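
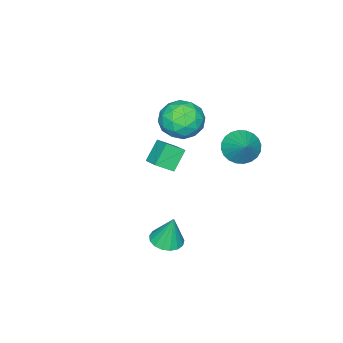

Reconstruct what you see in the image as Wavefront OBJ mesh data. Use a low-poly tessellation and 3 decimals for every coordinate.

v 2.652 -0.366 -4.284
v 3.323 -0.821 -4.162
v 2.608 0.006 -2.656
v 3.465 -0.463 -4.24
v 3.42 -0.083 -4.328
v 3.199 0.232 -4.406
v 2.853 0.41 -4.456
v 2.461 0.41 -4.466
v 2.112 0.233 -4.435
v 1.887 -0.082 -4.369
v 1.837 -0.462 -4.283
v 1.974 -0.82 -4.198
v 2.266 -1.074 -4.132
v 2.646 -1.166 -4.101
v 3.028 -1.074 -4.112
v -2.539 -3.616 -2.481
v -1.874 -4.247 -1.873
v -2.061 -2.715 -2.069
v -1.395 -3.345 -1.461
v -1.645 -3.635 -3.479
v -0.979 -4.265 -2.871
v -1.166 -2.733 -3.067
v -0.501 -3.364 -2.459
v -3.453 -3.412 -1.619
v -2.641 -2.574 -1.302
v -3.039 -4.426 0.002
v -2.227 -3.588 0.319
v -3.407 -3.323 0.335
v -3.662 -2.696 -0.668
v -2.018 -4.304 -0.632
v -2.273 -3.677 -1.635
v -1.754 -3.125 -0.693
v -2.612 -2.519 -0.095
v -3.068 -4.481 -1.205
v -3.926 -3.875 -0.607
v -3.083 -2.904 -1.603
v -2.597 -4.096 0.303
v -3.29 -3.94 0.312
v -2.813 -3.447 0.498
v -3.684 -2.976 -1.23
v -3.206 -2.483 -1.044
v -3.657 -2.923 -0.081
v -2.474 -4.517 -0.256
v -1.996 -4.024 -0.07
v -2.867 -3.553 -1.798
v -2.39 -3.06 -1.612
v -2.023 -4.077 -1.219
v -2.084 -2.736 -1.059
v -1.841 -3.331 -0.105
v -1.718 -3.752 -0.665
v -1.868 -3.384 -1.254
v -2.589 -2.379 -0.707
v -2.346 -2.975 0.246
v -3.039 -2.819 0.255
v -3.189 -2.451 -0.334
v -2.068 -2.703 -0.349
v -3.334 -4.025 -1.546
v -3.091 -4.621 -0.593
v -2.491 -4.549 -0.966
v -2.641 -4.181 -1.555
v -3.839 -3.669 -1.195
v -3.596 -4.264 -0.241
v -3.812 -3.616 -0.046
v -3.962 -3.248 -0.635
v -3.612 -4.297 -0.951
v -3.584 -0.541 -1.786
v -2.936 -0.386 -2.505
v -2.736 0.341 -0.834
v -3.178 -0.095 -2.559
v -3.482 0.128 -2.495
v -3.802 0.249 -2.323
v -4.088 0.25 -2.07
v -4.297 0.131 -1.773
v -4.398 -0.091 -1.478
v -4.375 -0.381 -1.23
v -4.231 -0.696 -1.067
v -3.989 -0.987 -1.013
v -3.685 -1.21 -1.077
v -3.365 -1.331 -1.249
v -3.079 -1.332 -1.503
v -2.87 -1.212 -1.8
v -2.769 -0.991 -2.094
v -2.792 -0.7 -2.342
f 2 1 4
f 2 4 3
f 4 1 5
f 4 5 3
f 5 1 6
f 5 6 3
f 6 1 7
f 6 7 3
f 7 1 8
f 7 8 3
f 8 1 9
f 8 9 3
f 9 1 10
f 9 10 3
f 10 1 11
f 10 11 3
f 11 1 12
f 11 12 3
f 12 1 13
f 12 13 3
f 13 1 14
f 13 14 3
f 14 1 15
f 14 15 3
f 15 1 2
f 15 2 3
f 17 19 16
f 20 17 16
f 16 19 18
f 18 20 16
f 17 23 19
f 21 17 20
f 21 23 17
f 19 23 18
f 22 20 18
f 18 23 22
f 22 21 20
f 23 21 22
f 24 61 40
f 61 35 64
f 40 64 29
f 61 64 40
f 24 40 36
f 40 29 41
f 36 41 25
f 40 41 36
f 24 36 45
f 36 25 46
f 45 46 31
f 36 46 45
f 24 45 57
f 45 31 60
f 57 60 34
f 45 60 57
f 24 57 61
f 57 34 65
f 61 65 35
f 57 65 61
f 25 41 52
f 41 29 55
f 52 55 33
f 41 55 52
f 29 64 42
f 64 35 63
f 42 63 28
f 64 63 42
f 35 65 62
f 65 34 58
f 62 58 26
f 65 58 62
f 34 60 59
f 60 31 47
f 59 47 30
f 60 47 59
f 31 46 51
f 46 25 48
f 51 48 32
f 46 48 51
f 27 53 39
f 53 33 54
f 39 54 28
f 53 54 39
f 27 39 37
f 39 28 38
f 37 38 26
f 39 38 37
f 27 37 44
f 37 26 43
f 44 43 30
f 37 43 44
f 27 44 49
f 44 30 50
f 49 50 32
f 44 50 49
f 27 49 53
f 49 32 56
f 53 56 33
f 49 56 53
f 28 54 42
f 54 33 55
f 42 55 29
f 54 55 42
f 26 38 62
f 38 28 63
f 62 63 35
f 38 63 62
f 30 43 59
f 43 26 58
f 59 58 34
f 43 58 59
f 32 50 51
f 50 30 47
f 51 47 31
f 50 47 51
f 33 56 52
f 56 32 48
f 52 48 25
f 56 48 52
f 67 66 69
f 67 69 68
f 69 66 70
f 69 70 68
f 70 66 71
f 70 71 68
f 71 66 72
f 71 72 68
f 72 66 73
f 72 73 68
f 73 66 74
f 73 74 68
f 74 66 75
f 74 75 68
f 75 66 76
f 75 76 68
f 76 66 77
f 76 77 68
f 77 66 78
f 77 78 68
f 78 66 79
f 78 79 68
f 79 66 80
f 79 80 68
f 80 66 81
f 80 81 68
f 81 66 82
f 81 82 68
f 82 66 83
f 82 83 68
f 83 66 67
f 83 67 68



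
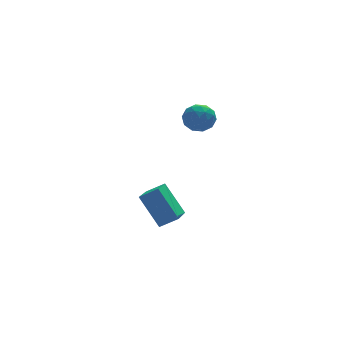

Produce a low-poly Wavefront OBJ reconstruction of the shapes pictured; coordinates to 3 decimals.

v 0.077 -1.062 -2.57
v -0.73 -2.747 -1.827
v 0.883 -1.241 -2.101
v 0.077 -2.926 -1.358
v 0.703 -1.994 -4.002
v -0.103 -3.679 -3.259
v 1.51 -2.173 -3.533
v 0.703 -3.858 -2.79
v 2.289 -1.913 2.855
v 2.765 -2.337 2.408
v 1.315 -2.623 2.492
v 1.791 -3.047 2.045
v 1.844 -3.09 2.82
v 2.446 -2.651 3.045
v 1.634 -2.309 1.855
v 2.236 -1.87 2.08
v 2.36 -2.582 1.791
v 2.49 -3.064 2.387
v 1.59 -1.896 2.513
v 1.72 -2.378 3.109
v 2.612 -2.063 2.664
v 1.468 -2.897 2.236
v 1.499 -2.923 2.692
v 1.778 -3.172 2.43
v 2.425 -2.247 3.038
v 2.705 -2.496 2.775
v 2.163 -2.939 3.017
v 1.375 -2.464 2.125
v 1.655 -2.713 1.862
v 2.302 -1.788 2.47
v 2.581 -2.037 2.208
v 1.917 -2.021 1.883
v 2.654 -2.456 2.038
v 2.082 -2.873 1.824
v 1.99 -2.439 1.713
v 2.344 -2.181 1.845
v 2.73 -2.739 2.389
v 2.158 -3.157 2.175
v 2.189 -3.182 2.631
v 2.543 -2.924 2.763
v 2.492 -2.883 2.025
v 1.922 -1.803 2.725
v 1.35 -2.221 2.511
v 1.537 -2.036 2.137
v 1.891 -1.778 2.269
v 1.998 -2.087 3.076
v 1.426 -2.504 2.862
v 1.736 -2.779 3.055
v 2.09 -2.521 3.187
v 1.588 -2.077 2.875
f 2 4 1
f 5 2 1
f 1 4 3
f 3 5 1
f 2 8 4
f 6 2 5
f 6 8 2
f 4 8 3
f 7 5 3
f 3 8 7
f 7 6 5
f 8 6 7
f 9 46 25
f 46 20 49
f 25 49 14
f 46 49 25
f 9 25 21
f 25 14 26
f 21 26 10
f 25 26 21
f 9 21 30
f 21 10 31
f 30 31 16
f 21 31 30
f 9 30 42
f 30 16 45
f 42 45 19
f 30 45 42
f 9 42 46
f 42 19 50
f 46 50 20
f 42 50 46
f 10 26 37
f 26 14 40
f 37 40 18
f 26 40 37
f 14 49 27
f 49 20 48
f 27 48 13
f 49 48 27
f 20 50 47
f 50 19 43
f 47 43 11
f 50 43 47
f 19 45 44
f 45 16 32
f 44 32 15
f 45 32 44
f 16 31 36
f 31 10 33
f 36 33 17
f 31 33 36
f 12 38 24
f 38 18 39
f 24 39 13
f 38 39 24
f 12 24 22
f 24 13 23
f 22 23 11
f 24 23 22
f 12 22 29
f 22 11 28
f 29 28 15
f 22 28 29
f 12 29 34
f 29 15 35
f 34 35 17
f 29 35 34
f 12 34 38
f 34 17 41
f 38 41 18
f 34 41 38
f 13 39 27
f 39 18 40
f 27 40 14
f 39 40 27
f 11 23 47
f 23 13 48
f 47 48 20
f 23 48 47
f 15 28 44
f 28 11 43
f 44 43 19
f 28 43 44
f 17 35 36
f 35 15 32
f 36 32 16
f 35 32 36
f 18 41 37
f 41 17 33
f 37 33 10
f 41 33 37



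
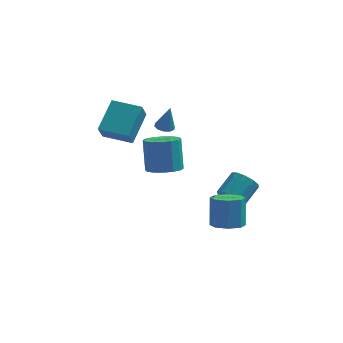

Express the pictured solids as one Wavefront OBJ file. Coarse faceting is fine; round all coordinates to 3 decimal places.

v -4.62 2.434 1.135
v -4.778 1.685 2.21
v -4.03 4.071 2.363
v -4.188 3.322 3.438
v -2.952 1.918 1.022
v -3.11 1.169 2.097
v -2.362 3.555 2.25
v -2.52 2.806 3.325
v -1.377 3.541 1.326
v -0.845 3.713 1.218
v -1.063 3.519 2.834
v -1.045 3.999 1.263
v -1.372 4.11 1.333
v -1.701 4.004 1.4
v -1.906 3.72 1.439
v -1.91 3.368 1.435
v -1.71 3.082 1.389
v -1.383 2.971 1.32
v -1.054 3.077 1.252
v -0.848 3.361 1.213
v -0.833 -3.734 3.027
v -0.373 -2.945 2.731
v -0.547 -2.197 4.458
v -1.007 -2.986 4.753
v -0.853 -2.854 2.643
v -1.028 -2.106 4.37
v -1.328 -2.999 2.658
v -1.503 -2.251 4.385
v -1.671 -3.341 2.772
v -1.845 -2.593 4.498
v -1.788 -3.789 2.954
v -1.963 -3.04 4.68
v -1.65 -4.221 3.155
v -1.825 -3.473 4.882
v -1.293 -4.523 3.322
v -1.467 -3.775 5.049
v -0.812 -4.614 3.41
v -0.987 -3.866 5.137
v -0.337 -4.469 3.395
v -0.512 -3.721 5.122
v 0.005 -4.127 3.282
v -0.169 -3.379 5.008
v 0.123 -3.68 3.1
v -0.052 -2.931 4.826
v -0.015 -3.247 2.898
v -0.19 -2.499 4.625
v 2.34 -2.857 -1.744
v 3.037 -3.403 -1.494
v 2.998 -2.708 0.134
v 2.3 -2.163 -0.116
v 3.257 -2.786 -1.752
v 3.218 -2.091 -0.125
v 2.939 -2.211 -2.005
v 2.9 -1.516 -0.378
v 2.271 -2.014 -2.105
v 2.231 -1.319 -0.478
v 1.642 -2.312 -1.994
v 1.603 -1.617 -0.366
v 1.422 -2.929 -1.735
v 1.383 -2.234 -0.108
v 1.74 -3.504 -1.482
v 1.701 -2.809 0.145
v 2.409 -3.701 -1.382
v 2.369 -3.006 0.245
v 2.315 1.474 -2.903
v 3.032 0.981 -2.901
v 3.781 2.072 -2.095
v 3.065 2.566 -2.097
v 3.046 1.294 -3.338
v 3.796 2.385 -2.532
v 2.782 1.675 -3.609
v 3.531 2.767 -2.803
v 2.339 1.98 -3.61
v 3.088 3.072 -2.804
v 1.887 2.092 -3.341
v 2.637 3.183 -2.535
v 1.599 1.968 -2.905
v 2.348 3.059 -2.099
v 1.584 1.655 -2.468
v 2.334 2.746 -1.662
v 1.849 1.273 -2.197
v 2.598 2.365 -1.391
v 2.292 0.968 -2.196
v 3.041 2.06 -1.39
v 2.743 0.857 -2.465
v 3.493 1.948 -1.659
f 2 4 1
f 5 2 1
f 1 4 3
f 3 5 1
f 2 8 4
f 6 2 5
f 6 8 2
f 4 8 3
f 7 5 3
f 3 8 7
f 7 6 5
f 8 6 7
f 10 9 12
f 10 12 11
f 12 9 13
f 12 13 11
f 13 9 14
f 13 14 11
f 14 9 15
f 14 15 11
f 15 9 16
f 15 16 11
f 16 9 17
f 16 17 11
f 17 9 18
f 17 18 11
f 18 9 19
f 18 19 11
f 19 9 20
f 19 20 11
f 20 9 10
f 20 10 11
f 22 21 25
f 22 25 23
f 23 25 26
f 23 26 24
f 25 21 27
f 25 27 26
f 26 27 28
f 26 28 24
f 27 21 29
f 27 29 28
f 28 29 30
f 28 30 24
f 29 21 31
f 29 31 30
f 30 31 32
f 30 32 24
f 31 21 33
f 31 33 32
f 32 33 34
f 32 34 24
f 33 21 35
f 33 35 34
f 34 35 36
f 34 36 24
f 35 21 37
f 35 37 36
f 36 37 38
f 36 38 24
f 37 21 39
f 37 39 38
f 38 39 40
f 38 40 24
f 39 21 41
f 39 41 40
f 40 41 42
f 40 42 24
f 41 21 43
f 41 43 42
f 42 43 44
f 42 44 24
f 43 21 45
f 43 45 44
f 44 45 46
f 44 46 24
f 45 21 22
f 45 22 46
f 46 22 23
f 46 23 24
f 48 47 51
f 48 51 49
f 49 51 52
f 49 52 50
f 51 47 53
f 51 53 52
f 52 53 54
f 52 54 50
f 53 47 55
f 53 55 54
f 54 55 56
f 54 56 50
f 55 47 57
f 55 57 56
f 56 57 58
f 56 58 50
f 57 47 59
f 57 59 58
f 58 59 60
f 58 60 50
f 59 47 61
f 59 61 60
f 60 61 62
f 60 62 50
f 61 47 63
f 61 63 62
f 62 63 64
f 62 64 50
f 63 47 48
f 63 48 64
f 64 48 49
f 64 49 50
f 66 65 69
f 66 69 67
f 67 69 70
f 67 70 68
f 69 65 71
f 69 71 70
f 70 71 72
f 70 72 68
f 71 65 73
f 71 73 72
f 72 73 74
f 72 74 68
f 73 65 75
f 73 75 74
f 74 75 76
f 74 76 68
f 75 65 77
f 75 77 76
f 76 77 78
f 76 78 68
f 77 65 79
f 77 79 78
f 78 79 80
f 78 80 68
f 79 65 81
f 79 81 80
f 80 81 82
f 80 82 68
f 81 65 83
f 81 83 82
f 82 83 84
f 82 84 68
f 83 65 85
f 83 85 84
f 84 85 86
f 84 86 68
f 85 65 66
f 85 66 86
f 86 66 67
f 86 67 68



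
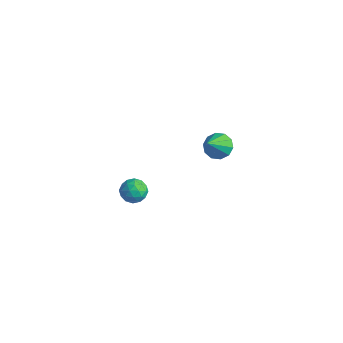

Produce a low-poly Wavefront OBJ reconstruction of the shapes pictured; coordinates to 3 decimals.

v 0.951 -2.309 -0.03
v 1.337 -2.939 -0.24
v -0.097 -2.801 -0.48
v 0.289 -3.431 -0.69
v 0.179 -3.278 0.054
v 0.827 -2.974 0.332
v 0.413 -2.766 -1.052
v 1.061 -2.462 -0.774
v 1.004 -3.221 -0.872
v 0.86 -3.538 -0.188
v 0.38 -2.202 -0.532
v 0.236 -2.519 0.152
v 1.236 -2.581 -0.096
v 0.004 -3.159 -0.624
v -0.06 -3.07 -0.187
v 0.166 -3.44 -0.31
v 0.936 -2.602 0.241
v 1.163 -2.972 0.117
v 0.482 -3.171 0.291
v 0.077 -2.768 -0.837
v 0.304 -3.138 -0.961
v 1.074 -2.3 -0.41
v 1.3 -2.67 -0.533
v 0.758 -2.569 -1.011
v 1.267 -3.117 -0.59
v 0.651 -3.406 -0.855
v 0.725 -3.015 -1.068
v 1.105 -2.836 -0.904
v 1.182 -3.303 -0.188
v 0.566 -3.592 -0.453
v 0.502 -3.502 -0.015
v 0.882 -3.324 0.148
v 0.987 -3.469 -0.56
v 0.674 -2.148 -0.267
v 0.058 -2.437 -0.532
v 0.358 -2.416 -0.868
v 0.738 -2.238 -0.705
v 0.589 -2.334 0.135
v -0.027 -2.623 -0.13
v 0.135 -2.904 0.184
v 0.515 -2.725 0.348
v 0.253 -2.271 -0.16
v -1.46 4.41 -2.572
v -0.87 4.093 -3.094
v -0.92 3.17 -1.208
v -0.652 4.487 -2.822
v -0.743 4.851 -2.455
v -1.108 5.047 -2.132
v -1.608 4.999 -1.977
v -2.051 4.726 -2.049
v -2.269 4.333 -2.321
v -2.178 3.969 -2.688
v -1.812 3.773 -3.011
v -1.313 3.82 -3.166
f 1 38 17
f 38 12 41
f 17 41 6
f 38 41 17
f 1 17 13
f 17 6 18
f 13 18 2
f 17 18 13
f 1 13 22
f 13 2 23
f 22 23 8
f 13 23 22
f 1 22 34
f 22 8 37
f 34 37 11
f 22 37 34
f 1 34 38
f 34 11 42
f 38 42 12
f 34 42 38
f 2 18 29
f 18 6 32
f 29 32 10
f 18 32 29
f 6 41 19
f 41 12 40
f 19 40 5
f 41 40 19
f 12 42 39
f 42 11 35
f 39 35 3
f 42 35 39
f 11 37 36
f 37 8 24
f 36 24 7
f 37 24 36
f 8 23 28
f 23 2 25
f 28 25 9
f 23 25 28
f 4 30 16
f 30 10 31
f 16 31 5
f 30 31 16
f 4 16 14
f 16 5 15
f 14 15 3
f 16 15 14
f 4 14 21
f 14 3 20
f 21 20 7
f 14 20 21
f 4 21 26
f 21 7 27
f 26 27 9
f 21 27 26
f 4 26 30
f 26 9 33
f 30 33 10
f 26 33 30
f 5 31 19
f 31 10 32
f 19 32 6
f 31 32 19
f 3 15 39
f 15 5 40
f 39 40 12
f 15 40 39
f 7 20 36
f 20 3 35
f 36 35 11
f 20 35 36
f 9 27 28
f 27 7 24
f 28 24 8
f 27 24 28
f 10 33 29
f 33 9 25
f 29 25 2
f 33 25 29
f 44 43 46
f 44 46 45
f 46 43 47
f 46 47 45
f 47 43 48
f 47 48 45
f 48 43 49
f 48 49 45
f 49 43 50
f 49 50 45
f 50 43 51
f 50 51 45
f 51 43 52
f 51 52 45
f 52 43 53
f 52 53 45
f 53 43 54
f 53 54 45
f 54 43 44
f 54 44 45



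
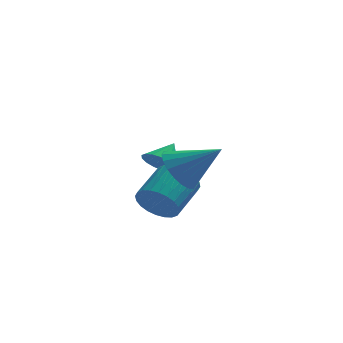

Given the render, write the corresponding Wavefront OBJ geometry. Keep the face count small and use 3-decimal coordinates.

v 1.815 -1.844 1.176
v 2.135 -2.386 1.746
v 2.886 -1.218 2.435
v 2.565 -0.676 1.864
v 2.368 -2.396 1.51
v 3.118 -1.228 2.199
v 2.516 -2.322 1.223
v 3.266 -1.154 1.911
v 2.557 -2.175 0.928
v 3.308 -1.007 1.617
v 2.486 -1.978 0.671
v 3.236 -0.81 1.36
v 2.312 -1.76 0.491
v 3.063 -0.592 1.18
v 2.062 -1.555 0.416
v 2.813 -0.387 1.104
v 1.775 -1.394 0.456
v 2.526 -0.226 1.144
v 1.494 -1.302 0.605
v 2.245 -0.134 1.294
v 1.262 -1.292 0.841
v 2.012 -0.124 1.53
v 1.114 -1.366 1.129
v 1.864 -0.198 1.817
v 1.072 -1.513 1.423
v 1.823 -0.345 2.112
v 1.144 -1.71 1.68
v 1.894 -0.542 2.369
v 1.317 -1.928 1.86
v 2.068 -0.76 2.549
v 1.567 -2.133 1.936
v 2.318 -0.965 2.624
v 1.854 -2.294 1.896
v 2.605 -1.126 2.584
v 2.538 -1.911 2.794
v 3.028 -2.238 2.049
v 3.962 -2.169 3.846
v 3.11 -1.823 2.041
v 3.078 -1.426 2.181
v 2.939 -1.124 2.443
v 2.721 -0.979 2.775
v 2.466 -1.018 3.11
v 2.226 -1.234 3.383
v 2.047 -1.583 3.539
v 1.965 -1.998 3.547
v 1.997 -2.396 3.406
v 2.136 -2.697 3.144
v 2.354 -2.843 2.813
v 2.609 -2.804 2.478
v 2.85 -2.588 2.205
v 2.012 2.293 1.423
v 2.422 2.571 0.846
v 2.548 2.987 2.137
v 2.129 2.786 0.857
v 1.809 2.889 0.997
v 1.536 2.855 1.235
v 1.372 2.693 1.516
v 1.355 2.439 1.775
v 1.488 2.151 1.955
v 1.741 1.897 2.012
v 2.056 1.733 1.935
v 2.362 1.697 1.74
v 2.587 1.798 1.473
v 2.68 2.013 1.194
v 2.621 2.291 0.968
f 2 1 5
f 2 5 3
f 3 5 6
f 3 6 4
f 5 1 7
f 5 7 6
f 6 7 8
f 6 8 4
f 7 1 9
f 7 9 8
f 8 9 10
f 8 10 4
f 9 1 11
f 9 11 10
f 10 11 12
f 10 12 4
f 11 1 13
f 11 13 12
f 12 13 14
f 12 14 4
f 13 1 15
f 13 15 14
f 14 15 16
f 14 16 4
f 15 1 17
f 15 17 16
f 16 17 18
f 16 18 4
f 17 1 19
f 17 19 18
f 18 19 20
f 18 20 4
f 19 1 21
f 19 21 20
f 20 21 22
f 20 22 4
f 21 1 23
f 21 23 22
f 22 23 24
f 22 24 4
f 23 1 25
f 23 25 24
f 24 25 26
f 24 26 4
f 25 1 27
f 25 27 26
f 26 27 28
f 26 28 4
f 27 1 29
f 27 29 28
f 28 29 30
f 28 30 4
f 29 1 31
f 29 31 30
f 30 31 32
f 30 32 4
f 31 1 33
f 31 33 32
f 32 33 34
f 32 34 4
f 33 1 2
f 33 2 34
f 34 2 3
f 34 3 4
f 36 35 38
f 36 38 37
f 38 35 39
f 38 39 37
f 39 35 40
f 39 40 37
f 40 35 41
f 40 41 37
f 41 35 42
f 41 42 37
f 42 35 43
f 42 43 37
f 43 35 44
f 43 44 37
f 44 35 45
f 44 45 37
f 45 35 46
f 45 46 37
f 46 35 47
f 46 47 37
f 47 35 48
f 47 48 37
f 48 35 49
f 48 49 37
f 49 35 50
f 49 50 37
f 50 35 36
f 50 36 37
f 52 51 54
f 52 54 53
f 54 51 55
f 54 55 53
f 55 51 56
f 55 56 53
f 56 51 57
f 56 57 53
f 57 51 58
f 57 58 53
f 58 51 59
f 58 59 53
f 59 51 60
f 59 60 53
f 60 51 61
f 60 61 53
f 61 51 62
f 61 62 53
f 62 51 63
f 62 63 53
f 63 51 64
f 63 64 53
f 64 51 65
f 64 65 53
f 65 51 52
f 65 52 53



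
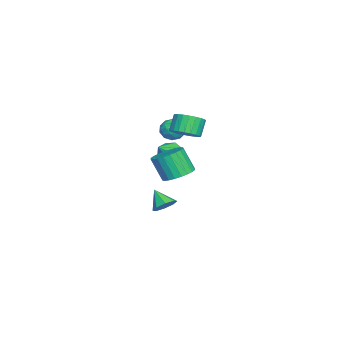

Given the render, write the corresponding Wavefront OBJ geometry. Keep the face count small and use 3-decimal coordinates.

v 3.251 2.24 0.668
v 4.142 2.578 1.001
v 3.861 1.838 2.505
v 2.969 1.5 2.172
v 3.905 2.875 1.103
v 3.623 2.135 2.607
v 3.567 3.076 1.138
v 3.286 2.336 2.643
v 3.182 3.149 1.102
v 2.9 2.409 2.607
v 2.807 3.084 1
v 2.525 2.344 2.504
v 2.499 2.891 0.847
v 2.218 2.151 2.352
v 2.306 2.598 0.667
v 2.025 1.858 2.172
v 2.257 2.251 0.487
v 1.976 1.511 1.992
v 2.359 1.902 0.335
v 2.078 1.162 1.839
v 2.597 1.605 0.233
v 2.315 0.865 1.737
v 2.934 1.404 0.197
v 2.653 0.664 1.702
v 3.32 1.331 0.233
v 3.038 0.591 1.738
v 3.695 1.396 0.336
v 3.413 0.656 1.84
v 4.002 1.589 0.488
v 3.721 0.849 1.993
v 4.195 1.882 0.668
v 3.914 1.142 2.173
v 4.244 2.229 0.848
v 3.963 1.489 2.353
v 2.088 2.372 3.402
v 2.664 1.813 3.873
v 1.988 1.97 4.888
v 1.412 2.528 4.418
v 2.82 2.137 3.926
v 2.143 2.293 4.941
v 2.864 2.496 3.9
v 2.187 2.652 4.915
v 2.79 2.836 3.799
v 2.113 2.993 4.814
v 2.609 3.106 3.637
v 1.932 3.262 4.652
v 2.349 3.264 3.439
v 1.672 3.42 4.454
v 2.049 3.286 3.236
v 1.373 3.442 4.251
v 1.755 3.169 3.058
v 1.079 3.325 4.073
v 1.512 2.93 2.932
v 0.836 3.087 3.947
v 1.357 2.607 2.879
v 0.68 2.763 3.894
v 1.313 2.248 2.905
v 0.636 2.404 3.92
v 1.387 1.907 3.006
v 0.71 2.064 4.021
v 1.568 1.638 3.168
v 0.891 1.794 4.183
v 1.828 1.48 3.366
v 1.151 1.636 4.381
v 2.127 1.458 3.569
v 1.451 1.614 4.584
v 2.421 1.575 3.747
v 1.745 1.731 4.762
v -0.743 0.635 -4.186
v -0.341 -0.028 -4.453
v -1.417 -0.155 -3.234
v -0.036 0.268 -3.991
v -0.145 0.779 -3.644
v -0.604 1.206 -3.614
v -1.144 1.299 -3.92
v -1.449 1.003 -4.382
v -1.34 0.492 -4.729
v -0.882 0.065 -4.758
v -1.515 1.587 2.425
v -0.808 1.144 2.322
v -2.152 0.776 1.538
v -1.445 0.333 1.435
v -1.861 0.297 2.165
v -1.467 0.798 2.713
v -1.493 1.122 1.147
v -1.099 1.623 1.695
v -0.794 0.857 1.532
v -1.021 0.347 2.161
v -1.939 1.573 1.699
v -2.166 1.063 2.328
v -1.106 1.437 2.452
v -1.854 0.483 1.408
v -2.099 0.462 1.837
v -1.683 0.201 1.777
v -1.493 1.234 2.682
v -1.077 0.973 2.621
v -1.696 0.475 2.528
v -1.883 0.947 1.239
v -1.467 0.686 1.178
v -1.277 1.719 2.083
v -0.861 1.458 2.023
v -1.264 1.445 1.332
v -0.681 1.008 1.927
v -1.056 0.531 1.405
v -1.084 0.994 1.236
v -0.853 1.289 1.558
v -0.815 0.708 2.296
v -1.189 0.231 1.775
v -1.434 0.21 2.204
v -1.203 0.505 2.526
v -0.807 0.539 1.832
v -1.771 1.689 2.085
v -2.145 1.212 1.564
v -1.757 1.415 1.334
v -1.526 1.71 1.656
v -1.904 1.389 2.455
v -2.279 0.912 1.933
v -2.107 0.631 2.302
v -1.876 0.926 2.624
v -2.153 1.381 2.028
v -1.459 0.774 -0.036
v -0.985 0.521 -0.694
v -0.361 0.306 0.936
v -0.869 1.139 -0.527
v -1.099 1.543 -0.072
v -1.54 1.497 0.404
v -1.934 1.028 0.622
v -2.049 0.41 0.455
v -1.82 0.005 0.001
v -1.379 0.051 -0.476
f 2 1 5
f 2 5 3
f 3 5 6
f 3 6 4
f 5 1 7
f 5 7 6
f 6 7 8
f 6 8 4
f 7 1 9
f 7 9 8
f 8 9 10
f 8 10 4
f 9 1 11
f 9 11 10
f 10 11 12
f 10 12 4
f 11 1 13
f 11 13 12
f 12 13 14
f 12 14 4
f 13 1 15
f 13 15 14
f 14 15 16
f 14 16 4
f 15 1 17
f 15 17 16
f 16 17 18
f 16 18 4
f 17 1 19
f 17 19 18
f 18 19 20
f 18 20 4
f 19 1 21
f 19 21 20
f 20 21 22
f 20 22 4
f 21 1 23
f 21 23 22
f 22 23 24
f 22 24 4
f 23 1 25
f 23 25 24
f 24 25 26
f 24 26 4
f 25 1 27
f 25 27 26
f 26 27 28
f 26 28 4
f 27 1 29
f 27 29 28
f 28 29 30
f 28 30 4
f 29 1 31
f 29 31 30
f 30 31 32
f 30 32 4
f 31 1 33
f 31 33 32
f 32 33 34
f 32 34 4
f 33 1 2
f 33 2 34
f 34 2 3
f 34 3 4
f 36 35 39
f 36 39 37
f 37 39 40
f 37 40 38
f 39 35 41
f 39 41 40
f 40 41 42
f 40 42 38
f 41 35 43
f 41 43 42
f 42 43 44
f 42 44 38
f 43 35 45
f 43 45 44
f 44 45 46
f 44 46 38
f 45 35 47
f 45 47 46
f 46 47 48
f 46 48 38
f 47 35 49
f 47 49 48
f 48 49 50
f 48 50 38
f 49 35 51
f 49 51 50
f 50 51 52
f 50 52 38
f 51 35 53
f 51 53 52
f 52 53 54
f 52 54 38
f 53 35 55
f 53 55 54
f 54 55 56
f 54 56 38
f 55 35 57
f 55 57 56
f 56 57 58
f 56 58 38
f 57 35 59
f 57 59 58
f 58 59 60
f 58 60 38
f 59 35 61
f 59 61 60
f 60 61 62
f 60 62 38
f 61 35 63
f 61 63 62
f 62 63 64
f 62 64 38
f 63 35 65
f 63 65 64
f 64 65 66
f 64 66 38
f 65 35 67
f 65 67 66
f 66 67 68
f 66 68 38
f 67 35 36
f 67 36 68
f 68 36 37
f 68 37 38
f 70 69 72
f 70 72 71
f 72 69 73
f 72 73 71
f 73 69 74
f 73 74 71
f 74 69 75
f 74 75 71
f 75 69 76
f 75 76 71
f 76 69 77
f 76 77 71
f 77 69 78
f 77 78 71
f 78 69 70
f 78 70 71
f 79 116 95
f 116 90 119
f 95 119 84
f 116 119 95
f 79 95 91
f 95 84 96
f 91 96 80
f 95 96 91
f 79 91 100
f 91 80 101
f 100 101 86
f 91 101 100
f 79 100 112
f 100 86 115
f 112 115 89
f 100 115 112
f 79 112 116
f 112 89 120
f 116 120 90
f 112 120 116
f 80 96 107
f 96 84 110
f 107 110 88
f 96 110 107
f 84 119 97
f 119 90 118
f 97 118 83
f 119 118 97
f 90 120 117
f 120 89 113
f 117 113 81
f 120 113 117
f 89 115 114
f 115 86 102
f 114 102 85
f 115 102 114
f 86 101 106
f 101 80 103
f 106 103 87
f 101 103 106
f 82 108 94
f 108 88 109
f 94 109 83
f 108 109 94
f 82 94 92
f 94 83 93
f 92 93 81
f 94 93 92
f 82 92 99
f 92 81 98
f 99 98 85
f 92 98 99
f 82 99 104
f 99 85 105
f 104 105 87
f 99 105 104
f 82 104 108
f 104 87 111
f 108 111 88
f 104 111 108
f 83 109 97
f 109 88 110
f 97 110 84
f 109 110 97
f 81 93 117
f 93 83 118
f 117 118 90
f 93 118 117
f 85 98 114
f 98 81 113
f 114 113 89
f 98 113 114
f 87 105 106
f 105 85 102
f 106 102 86
f 105 102 106
f 88 111 107
f 111 87 103
f 107 103 80
f 111 103 107
f 122 121 124
f 122 124 123
f 124 121 125
f 124 125 123
f 125 121 126
f 125 126 123
f 126 121 127
f 126 127 123
f 127 121 128
f 127 128 123
f 128 121 129
f 128 129 123
f 129 121 130
f 129 130 123
f 130 121 122
f 130 122 123



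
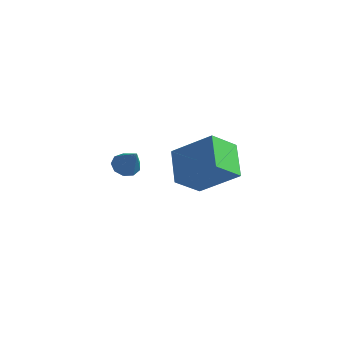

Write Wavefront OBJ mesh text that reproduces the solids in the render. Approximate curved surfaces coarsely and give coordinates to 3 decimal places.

v -1.595 2.586 -2.513
v -1.936 1.48 -1.655
v 0.013 3.017 -1.317
v -0.328 1.912 -0.459
v -0.632 1.568 -3.441
v -0.973 0.463 -2.583
v 0.976 2 -2.245
v 0.635 0.894 -1.387
v -0.759 -2.646 -0.26
v -0.344 -2.731 -0.627
v 0.039 -2.994 0.72
v -0.338 -2.368 -0.503
v -0.529 -2.136 -0.266
v -0.827 -2.142 -0.026
v -1.093 -2.384 0.105
v -1.203 -2.749 0.065
v -1.105 -3.066 -0.127
v -0.845 -3.186 -0.381
v -0.544 -3.054 -0.579
f 2 4 1
f 5 2 1
f 1 4 3
f 3 5 1
f 2 8 4
f 6 2 5
f 6 8 2
f 4 8 3
f 7 5 3
f 3 8 7
f 7 6 5
f 8 6 7
f 10 9 12
f 10 12 11
f 12 9 13
f 12 13 11
f 13 9 14
f 13 14 11
f 14 9 15
f 14 15 11
f 15 9 16
f 15 16 11
f 16 9 17
f 16 17 11
f 17 9 18
f 17 18 11
f 18 9 19
f 18 19 11
f 19 9 10
f 19 10 11



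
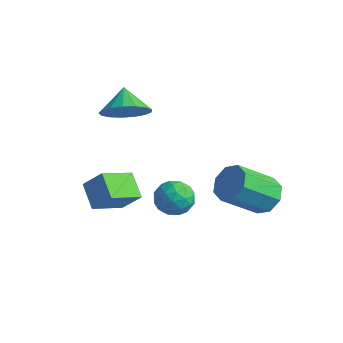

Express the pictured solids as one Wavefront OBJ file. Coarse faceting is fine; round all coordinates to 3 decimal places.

v 1.172 -1.684 -0.904
v 1.82 -1.324 -0.606
v 1.18 -2.516 0.086
v 1.828 -2.156 0.384
v 1.124 -1.777 0.385
v 1.119 -1.263 -0.227
v 1.881 -2.577 -0.293
v 1.876 -2.063 -0.905
v 2.258 -1.875 -0.229
v 1.79 -1.381 0.191
v 1.21 -2.459 -0.711
v 0.742 -1.965 -0.291
v 1.495 -1.431 -0.842
v 1.505 -2.409 0.322
v 1.091 -2.187 0.322
v 1.472 -1.975 0.498
v 1.083 -1.395 -0.619
v 1.464 -1.183 -0.444
v 1.055 -1.45 0.139
v 1.536 -2.657 -0.076
v 1.917 -2.445 0.099
v 1.528 -1.865 -1.018
v 1.909 -1.653 -0.842
v 1.945 -2.39 -0.659
v 2.134 -1.543 -0.445
v 2.138 -2.032 0.137
v 2.169 -2.28 -0.261
v 2.167 -1.977 -0.621
v 1.859 -1.253 -0.198
v 1.863 -1.742 0.383
v 1.45 -1.519 0.384
v 1.447 -1.217 0.024
v 2.116 -1.577 0.023
v 1.137 -2.098 -0.903
v 1.141 -2.587 -0.322
v 1.553 -2.623 -0.544
v 1.55 -2.321 -0.904
v 0.862 -1.808 -0.657
v 0.866 -2.297 -0.075
v 0.833 -1.863 0.101
v 0.831 -1.56 -0.259
v 0.884 -2.263 -0.543
v -3.425 0.013 -3.467
v -3.672 -1.376 -2.777
v -2.69 0.315 -2.595
v -2.937 -1.073 -1.905
v -2.483 -0.467 -4.095
v -2.73 -1.855 -3.405
v -1.748 -0.164 -3.223
v -1.995 -1.553 -2.533
v 1.783 2.943 -3.094
v 2.428 2.421 -3.319
v 1.762 1.054 -2.05
v 1.117 1.577 -1.826
v 2.585 2.813 -2.814
v 1.919 1.446 -1.545
v 2.273 3.281 -2.473
v 1.607 1.915 -1.205
v 1.673 3.552 -2.497
v 1.007 2.185 -1.228
v 1.138 3.466 -2.87
v 0.472 2.099 -1.601
v 0.981 3.074 -3.375
v 0.315 1.707 -2.106
v 1.293 2.605 -3.715
v 0.627 1.239 -2.447
v 1.893 2.335 -3.692
v 1.227 0.968 -2.423
v -2.791 0.121 1.048
v -2.127 -0.023 1.796
v -3.469 0.759 1.772
v -1.974 0.383 1.582
v -2.008 0.729 1.246
v -2.222 0.935 0.864
v -2.565 0.955 0.525
v -2.96 0.784 0.305
v -3.317 0.462 0.255
v -3.552 0.061 0.387
v -3.614 -0.326 0.67
v -3.487 -0.611 1.04
v -3.2 -0.728 1.411
v -2.819 -0.65 1.699
v -2.432 -0.396 1.838
f 1 38 17
f 38 12 41
f 17 41 6
f 38 41 17
f 1 17 13
f 17 6 18
f 13 18 2
f 17 18 13
f 1 13 22
f 13 2 23
f 22 23 8
f 13 23 22
f 1 22 34
f 22 8 37
f 34 37 11
f 22 37 34
f 1 34 38
f 34 11 42
f 38 42 12
f 34 42 38
f 2 18 29
f 18 6 32
f 29 32 10
f 18 32 29
f 6 41 19
f 41 12 40
f 19 40 5
f 41 40 19
f 12 42 39
f 42 11 35
f 39 35 3
f 42 35 39
f 11 37 36
f 37 8 24
f 36 24 7
f 37 24 36
f 8 23 28
f 23 2 25
f 28 25 9
f 23 25 28
f 4 30 16
f 30 10 31
f 16 31 5
f 30 31 16
f 4 16 14
f 16 5 15
f 14 15 3
f 16 15 14
f 4 14 21
f 14 3 20
f 21 20 7
f 14 20 21
f 4 21 26
f 21 7 27
f 26 27 9
f 21 27 26
f 4 26 30
f 26 9 33
f 30 33 10
f 26 33 30
f 5 31 19
f 31 10 32
f 19 32 6
f 31 32 19
f 3 15 39
f 15 5 40
f 39 40 12
f 15 40 39
f 7 20 36
f 20 3 35
f 36 35 11
f 20 35 36
f 9 27 28
f 27 7 24
f 28 24 8
f 27 24 28
f 10 33 29
f 33 9 25
f 29 25 2
f 33 25 29
f 44 46 43
f 47 44 43
f 43 46 45
f 45 47 43
f 44 50 46
f 48 44 47
f 48 50 44
f 46 50 45
f 49 47 45
f 45 50 49
f 49 48 47
f 50 48 49
f 52 51 55
f 52 55 53
f 53 55 56
f 53 56 54
f 55 51 57
f 55 57 56
f 56 57 58
f 56 58 54
f 57 51 59
f 57 59 58
f 58 59 60
f 58 60 54
f 59 51 61
f 59 61 60
f 60 61 62
f 60 62 54
f 61 51 63
f 61 63 62
f 62 63 64
f 62 64 54
f 63 51 65
f 63 65 64
f 64 65 66
f 64 66 54
f 65 51 67
f 65 67 66
f 66 67 68
f 66 68 54
f 67 51 52
f 67 52 68
f 68 52 53
f 68 53 54
f 70 69 72
f 70 72 71
f 72 69 73
f 72 73 71
f 73 69 74
f 73 74 71
f 74 69 75
f 74 75 71
f 75 69 76
f 75 76 71
f 76 69 77
f 76 77 71
f 77 69 78
f 77 78 71
f 78 69 79
f 78 79 71
f 79 69 80
f 79 80 71
f 80 69 81
f 80 81 71
f 81 69 82
f 81 82 71
f 82 69 83
f 82 83 71
f 83 69 70
f 83 70 71



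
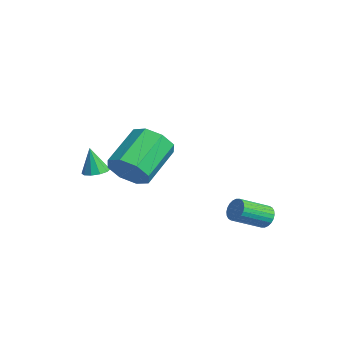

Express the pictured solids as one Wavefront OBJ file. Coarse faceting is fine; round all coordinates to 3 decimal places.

v -1.863 -1.748 -2.554
v -1.347 -2.108 -2.527
v -2.077 -1.952 -1.206
v -1.241 -1.741 -2.454
v -1.373 -1.376 -2.42
v -1.691 -1.153 -2.436
v -2.076 -1.157 -2.498
v -2.379 -1.387 -2.581
v -2.485 -1.755 -2.654
v -2.354 -2.119 -2.688
v -2.035 -2.342 -2.672
v -1.65 -2.338 -2.61
v 2.713 -1.719 -0.585
v 3.512 -1.6 0.055
v 2.405 -0.142 1.164
v 1.607 -0.261 0.525
v 3.542 -1.108 -0.561
v 2.436 0.35 0.549
v 3.087 -0.974 -1.19
v 1.981 0.483 -0.081
v 2.413 -1.277 -1.465
v 1.307 0.181 -0.356
v 1.915 -1.838 -1.224
v 0.808 -0.38 -0.115
v 1.884 -2.33 -0.609
v 0.778 -0.872 0.501
v 2.339 -2.463 0.021
v 1.233 -1.006 1.13
v 3.013 -2.161 0.296
v 1.907 -0.703 1.405
v 2.627 4.369 -4.224
v 2.912 4.638 -3.77
v 3.078 3.2 -3.022
v 2.793 2.931 -3.476
v 2.689 4.65 -3.697
v 2.856 3.212 -2.95
v 2.457 4.619 -3.705
v 2.624 3.181 -2.958
v 2.251 4.55 -3.792
v 2.418 3.112 -3.044
v 2.102 4.454 -3.945
v 2.269 3.015 -3.197
v 2.033 4.344 -4.14
v 2.2 2.906 -3.392
v 2.054 4.239 -4.348
v 2.221 2.8 -3.6
v 2.163 4.153 -4.537
v 2.329 2.714 -3.789
v 2.342 4.1 -4.678
v 2.508 2.662 -3.93
v 2.564 4.088 -4.75
v 2.731 2.65 -4.003
v 2.796 4.119 -4.742
v 2.963 2.681 -3.995
v 3.002 4.188 -4.656
v 3.169 2.75 -3.908
v 3.151 4.285 -4.503
v 3.318 2.846 -3.755
v 3.22 4.394 -4.308
v 3.387 2.956 -3.56
v 3.199 4.5 -4.1
v 3.366 3.061 -3.352
v 3.091 4.586 -3.911
v 3.257 3.147 -3.163
f 2 1 4
f 2 4 3
f 4 1 5
f 4 5 3
f 5 1 6
f 5 6 3
f 6 1 7
f 6 7 3
f 7 1 8
f 7 8 3
f 8 1 9
f 8 9 3
f 9 1 10
f 9 10 3
f 10 1 11
f 10 11 3
f 11 1 12
f 11 12 3
f 12 1 2
f 12 2 3
f 14 13 17
f 14 17 15
f 15 17 18
f 15 18 16
f 17 13 19
f 17 19 18
f 18 19 20
f 18 20 16
f 19 13 21
f 19 21 20
f 20 21 22
f 20 22 16
f 21 13 23
f 21 23 22
f 22 23 24
f 22 24 16
f 23 13 25
f 23 25 24
f 24 25 26
f 24 26 16
f 25 13 27
f 25 27 26
f 26 27 28
f 26 28 16
f 27 13 29
f 27 29 28
f 28 29 30
f 28 30 16
f 29 13 14
f 29 14 30
f 30 14 15
f 30 15 16
f 32 31 35
f 32 35 33
f 33 35 36
f 33 36 34
f 35 31 37
f 35 37 36
f 36 37 38
f 36 38 34
f 37 31 39
f 37 39 38
f 38 39 40
f 38 40 34
f 39 31 41
f 39 41 40
f 40 41 42
f 40 42 34
f 41 31 43
f 41 43 42
f 42 43 44
f 42 44 34
f 43 31 45
f 43 45 44
f 44 45 46
f 44 46 34
f 45 31 47
f 45 47 46
f 46 47 48
f 46 48 34
f 47 31 49
f 47 49 48
f 48 49 50
f 48 50 34
f 49 31 51
f 49 51 50
f 50 51 52
f 50 52 34
f 51 31 53
f 51 53 52
f 52 53 54
f 52 54 34
f 53 31 55
f 53 55 54
f 54 55 56
f 54 56 34
f 55 31 57
f 55 57 56
f 56 57 58
f 56 58 34
f 57 31 59
f 57 59 58
f 58 59 60
f 58 60 34
f 59 31 61
f 59 61 60
f 60 61 62
f 60 62 34
f 61 31 63
f 61 63 62
f 62 63 64
f 62 64 34
f 63 31 32
f 63 32 64
f 64 32 33
f 64 33 34



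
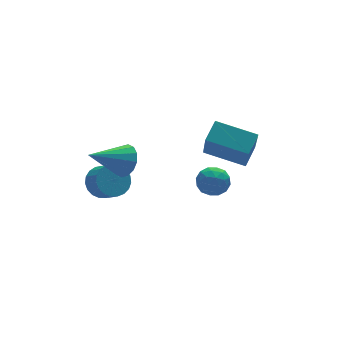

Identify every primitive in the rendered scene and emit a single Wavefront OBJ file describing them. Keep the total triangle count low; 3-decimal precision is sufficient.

v -2.371 3.678 -3.281
v -1.76 3.334 -3.876
v -1.578 2.477 -3.195
v -2.189 2.822 -2.599
v -1.54 3.556 -3.656
v -1.358 2.699 -2.974
v -1.463 3.799 -3.371
v -1.282 2.942 -2.689
v -1.544 4.022 -3.07
v -1.362 3.165 -2.388
v -1.767 4.185 -2.805
v -1.586 3.328 -2.124
v -2.095 4.26 -2.623
v -1.913 3.403 -1.942
v -2.471 4.235 -2.555
v -2.289 3.378 -1.873
v -2.829 4.113 -2.612
v -2.647 3.256 -1.93
v -3.108 3.917 -2.785
v -2.926 3.06 -2.103
v -3.26 3.679 -3.043
v -3.078 2.822 -2.362
v -3.258 3.441 -3.343
v -3.076 2.584 -2.661
v -3.102 3.244 -3.632
v -2.921 2.387 -2.95
v -2.82 3.123 -3.86
v -2.639 2.266 -3.178
v -2.461 3.097 -3.988
v -2.279 2.24 -3.306
v -2.086 3.172 -3.994
v -1.904 2.315 -3.312
v 2.376 2.694 -4.376
v 3.081 2.757 -3.847
v 2.179 1.343 -3.953
v 2.884 1.406 -3.424
v 2.15 1.86 -3.238
v 2.271 2.695 -3.499
v 2.989 1.405 -4.301
v 3.11 2.24 -4.562
v 3.459 1.96 -3.801
v 2.941 2.241 -3.143
v 2.319 1.859 -4.657
v 1.801 2.14 -3.999
v 2.746 2.844 -4.148
v 2.514 1.256 -3.652
v 2.083 1.523 -3.542
v 2.497 1.56 -3.231
v 2.27 2.808 -3.944
v 2.684 2.845 -3.633
v 2.137 2.317 -3.275
v 2.576 1.255 -4.167
v 2.99 1.292 -3.856
v 2.763 2.54 -4.569
v 3.177 2.577 -4.258
v 3.123 1.783 -4.525
v 3.382 2.413 -3.81
v 3.267 1.619 -3.562
v 3.328 1.618 -4.078
v 3.4 2.109 -4.231
v 3.077 2.578 -3.424
v 2.962 1.784 -3.176
v 2.53 2.051 -3.066
v 2.602 2.541 -3.219
v 3.3 2.11 -3.397
v 2.298 2.316 -4.624
v 2.183 1.522 -4.376
v 2.658 1.559 -4.581
v 2.73 2.049 -4.734
v 1.993 2.481 -4.238
v 1.878 1.687 -3.99
v 1.86 1.991 -3.569
v 1.932 2.482 -3.722
v 1.96 1.99 -4.403
v 2.15 -1.859 0.182
v 1.731 -2.837 1.852
v 0.744 -0.457 0.65
v 0.325 -1.435 2.321
v 2.975 -1.225 0.759
v 2.556 -2.203 2.43
v 1.569 0.177 1.228
v 1.15 -0.801 2.898
v -1.673 2.67 -1.272
v -1.206 2.671 -0.468
v -3.507 2.67 -0.208
v -1.269 3.136 -0.576
v -1.44 3.476 -0.871
v -1.673 3.6 -1.273
v -1.907 3.475 -1.675
v -2.078 3.134 -1.969
v -2.14 2.669 -2.076
v -2.077 2.204 -1.968
v -1.906 1.864 -1.673
v -1.673 1.74 -1.271
v -1.44 1.865 -0.869
v -1.269 2.206 -0.575
f 2 1 5
f 2 5 3
f 3 5 6
f 3 6 4
f 5 1 7
f 5 7 6
f 6 7 8
f 6 8 4
f 7 1 9
f 7 9 8
f 8 9 10
f 8 10 4
f 9 1 11
f 9 11 10
f 10 11 12
f 10 12 4
f 11 1 13
f 11 13 12
f 12 13 14
f 12 14 4
f 13 1 15
f 13 15 14
f 14 15 16
f 14 16 4
f 15 1 17
f 15 17 16
f 16 17 18
f 16 18 4
f 17 1 19
f 17 19 18
f 18 19 20
f 18 20 4
f 19 1 21
f 19 21 20
f 20 21 22
f 20 22 4
f 21 1 23
f 21 23 22
f 22 23 24
f 22 24 4
f 23 1 25
f 23 25 24
f 24 25 26
f 24 26 4
f 25 1 27
f 25 27 26
f 26 27 28
f 26 28 4
f 27 1 29
f 27 29 28
f 28 29 30
f 28 30 4
f 29 1 31
f 29 31 30
f 30 31 32
f 30 32 4
f 31 1 2
f 31 2 32
f 32 2 3
f 32 3 4
f 33 70 49
f 70 44 73
f 49 73 38
f 70 73 49
f 33 49 45
f 49 38 50
f 45 50 34
f 49 50 45
f 33 45 54
f 45 34 55
f 54 55 40
f 45 55 54
f 33 54 66
f 54 40 69
f 66 69 43
f 54 69 66
f 33 66 70
f 66 43 74
f 70 74 44
f 66 74 70
f 34 50 61
f 50 38 64
f 61 64 42
f 50 64 61
f 38 73 51
f 73 44 72
f 51 72 37
f 73 72 51
f 44 74 71
f 74 43 67
f 71 67 35
f 74 67 71
f 43 69 68
f 69 40 56
f 68 56 39
f 69 56 68
f 40 55 60
f 55 34 57
f 60 57 41
f 55 57 60
f 36 62 48
f 62 42 63
f 48 63 37
f 62 63 48
f 36 48 46
f 48 37 47
f 46 47 35
f 48 47 46
f 36 46 53
f 46 35 52
f 53 52 39
f 46 52 53
f 36 53 58
f 53 39 59
f 58 59 41
f 53 59 58
f 36 58 62
f 58 41 65
f 62 65 42
f 58 65 62
f 37 63 51
f 63 42 64
f 51 64 38
f 63 64 51
f 35 47 71
f 47 37 72
f 71 72 44
f 47 72 71
f 39 52 68
f 52 35 67
f 68 67 43
f 52 67 68
f 41 59 60
f 59 39 56
f 60 56 40
f 59 56 60
f 42 65 61
f 65 41 57
f 61 57 34
f 65 57 61
f 76 78 75
f 79 76 75
f 75 78 77
f 77 79 75
f 76 82 78
f 80 76 79
f 80 82 76
f 78 82 77
f 81 79 77
f 77 82 81
f 81 80 79
f 82 80 81
f 84 83 86
f 84 86 85
f 86 83 87
f 86 87 85
f 87 83 88
f 87 88 85
f 88 83 89
f 88 89 85
f 89 83 90
f 89 90 85
f 90 83 91
f 90 91 85
f 91 83 92
f 91 92 85
f 92 83 93
f 92 93 85
f 93 83 94
f 93 94 85
f 94 83 95
f 94 95 85
f 95 83 96
f 95 96 85
f 96 83 84
f 96 84 85



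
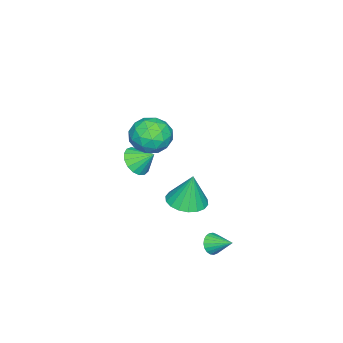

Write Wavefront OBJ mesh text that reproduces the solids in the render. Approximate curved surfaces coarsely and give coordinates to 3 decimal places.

v -0.96 -0.57 2.366
v -0.093 0.189 2.076
v 0.213 -1.429 3.624
v 1.08 -0.67 3.334
v 0.126 -0.283 3.927
v -0.599 0.248 3.149
v 0.719 -1.488 2.551
v -0.006 -0.957 1.773
v 0.945 -0.378 2.19
v 0.578 0.366 3.04
v -0.458 -1.606 2.66
v -0.825 -0.862 3.51
v -0.629 -0.115 2.11
v 0.749 -1.125 3.59
v 0.188 -0.897 3.938
v 0.698 -0.451 3.767
v -0.927 -0.081 2.741
v -0.417 0.365 2.57
v -0.289 0.088 3.658
v 0.537 -1.605 3.13
v 1.047 -1.159 2.959
v -0.578 -0.789 1.933
v -0.068 -0.343 1.762
v 0.409 -1.328 2.042
v 0.49 -0.003 2.007
v 1.18 -0.507 2.746
v 0.968 -0.988 2.286
v 0.542 -0.676 1.829
v 0.274 0.435 2.506
v 0.964 -0.07 3.246
v 0.403 0.158 3.594
v -0.023 0.47 3.137
v 0.884 0.102 2.574
v -0.844 -1.17 2.454
v -0.154 -1.675 3.194
v 0.143 -1.71 2.563
v -0.283 -1.398 2.106
v -1.06 -0.733 2.954
v -0.37 -1.237 3.693
v -0.422 -0.564 3.871
v -0.848 -0.252 3.414
v -0.764 -1.342 3.126
v -3.887 -3.568 -2.488
v -2.92 -3.594 -2.327
v -3.993 -2.572 -1.692
v -2.965 -3.305 -2.694
v -3.222 -3.077 -3.014
v -3.63 -2.962 -3.214
v -4.098 -2.985 -3.247
v -4.517 -3.142 -3.106
v -4.791 -3.397 -2.824
v -4.859 -3.691 -2.465
v -4.704 -3.957 -2.111
v -4.361 -4.134 -1.843
v -3.91 -4.181 -1.723
v -3.454 -4.088 -1.779
v -3.097 -3.876 -1.997
v 0.746 1.726 -0.811
v 1.753 1.344 -0.727
v 0.714 2.054 1.071
v 1.823 1.812 -0.807
v 1.68 2.264 -0.888
v 1.352 2.609 -0.954
v 0.904 2.779 -0.991
v 0.425 2.741 -0.993
v 0.009 2.501 -0.959
v -0.26 2.108 -0.895
v -0.33 1.64 -0.814
v -0.187 1.188 -0.733
v 0.141 0.843 -0.667
v 0.589 0.673 -0.63
v 1.068 0.711 -0.628
v 1.484 0.951 -0.663
v 0.336 2.962 -3.959
v 0.65 3.194 -4.504
v 0.504 4.138 -3.361
v 0.385 3.26 -4.558
v 0.111 3.274 -4.508
v -0.124 3.234 -4.364
v -0.279 3.147 -4.15
v -0.329 3.028 -3.902
v -0.263 2.898 -3.665
v -0.094 2.779 -3.479
v 0.15 2.691 -3.375
v 0.426 2.651 -3.373
v 0.686 2.664 -3.472
v 0.885 2.729 -3.655
v 0.99 2.834 -3.891
v 0.981 2.961 -4.139
v 0.861 3.089 -4.356
f 1 38 17
f 38 12 41
f 17 41 6
f 38 41 17
f 1 17 13
f 17 6 18
f 13 18 2
f 17 18 13
f 1 13 22
f 13 2 23
f 22 23 8
f 13 23 22
f 1 22 34
f 22 8 37
f 34 37 11
f 22 37 34
f 1 34 38
f 34 11 42
f 38 42 12
f 34 42 38
f 2 18 29
f 18 6 32
f 29 32 10
f 18 32 29
f 6 41 19
f 41 12 40
f 19 40 5
f 41 40 19
f 12 42 39
f 42 11 35
f 39 35 3
f 42 35 39
f 11 37 36
f 37 8 24
f 36 24 7
f 37 24 36
f 8 23 28
f 23 2 25
f 28 25 9
f 23 25 28
f 4 30 16
f 30 10 31
f 16 31 5
f 30 31 16
f 4 16 14
f 16 5 15
f 14 15 3
f 16 15 14
f 4 14 21
f 14 3 20
f 21 20 7
f 14 20 21
f 4 21 26
f 21 7 27
f 26 27 9
f 21 27 26
f 4 26 30
f 26 9 33
f 30 33 10
f 26 33 30
f 5 31 19
f 31 10 32
f 19 32 6
f 31 32 19
f 3 15 39
f 15 5 40
f 39 40 12
f 15 40 39
f 7 20 36
f 20 3 35
f 36 35 11
f 20 35 36
f 9 27 28
f 27 7 24
f 28 24 8
f 27 24 28
f 10 33 29
f 33 9 25
f 29 25 2
f 33 25 29
f 44 43 46
f 44 46 45
f 46 43 47
f 46 47 45
f 47 43 48
f 47 48 45
f 48 43 49
f 48 49 45
f 49 43 50
f 49 50 45
f 50 43 51
f 50 51 45
f 51 43 52
f 51 52 45
f 52 43 53
f 52 53 45
f 53 43 54
f 53 54 45
f 54 43 55
f 54 55 45
f 55 43 56
f 55 56 45
f 56 43 57
f 56 57 45
f 57 43 44
f 57 44 45
f 59 58 61
f 59 61 60
f 61 58 62
f 61 62 60
f 62 58 63
f 62 63 60
f 63 58 64
f 63 64 60
f 64 58 65
f 64 65 60
f 65 58 66
f 65 66 60
f 66 58 67
f 66 67 60
f 67 58 68
f 67 68 60
f 68 58 69
f 68 69 60
f 69 58 70
f 69 70 60
f 70 58 71
f 70 71 60
f 71 58 72
f 71 72 60
f 72 58 73
f 72 73 60
f 73 58 59
f 73 59 60
f 75 74 77
f 75 77 76
f 77 74 78
f 77 78 76
f 78 74 79
f 78 79 76
f 79 74 80
f 79 80 76
f 80 74 81
f 80 81 76
f 81 74 82
f 81 82 76
f 82 74 83
f 82 83 76
f 83 74 84
f 83 84 76
f 84 74 85
f 84 85 76
f 85 74 86
f 85 86 76
f 86 74 87
f 86 87 76
f 87 74 88
f 87 88 76
f 88 74 89
f 88 89 76
f 89 74 90
f 89 90 76
f 90 74 75
f 90 75 76



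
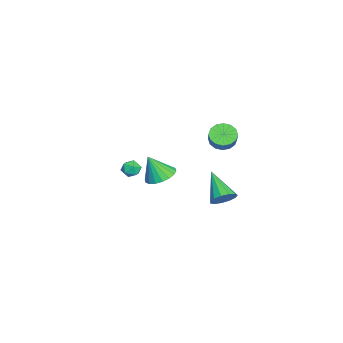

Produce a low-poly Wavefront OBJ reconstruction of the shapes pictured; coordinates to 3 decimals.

v 4.548 3.154 -0.122
v 5.128 2.695 0.207
v 3.132 2.286 1.162
v 5.114 3.08 0.452
v 4.921 3.489 0.514
v 4.608 3.791 0.375
v 4.277 3.891 0.077
v 4.032 3.757 -0.284
v 3.95 3.432 -0.593
v 4.059 3.018 -0.753
v 4.322 2.648 -0.713
v 4.658 2.438 -0.485
v 4.958 2.456 -0.142
v -3.919 -2.761 -3.048
v -3.403 -3.007 -3.442
v -4.357 -3.793 -2.978
v -3.841 -4.039 -3.372
v -3.71 -3.817 -2.728
v -3.439 -3.179 -2.771
v -4.321 -3.621 -3.649
v -4.05 -2.983 -3.692
v -3.651 -3.538 -3.814
v -3.274 -3.659 -3.244
v -4.486 -3.141 -3.176
v -4.109 -3.262 -2.606
v -2.295 -1.37 -2.687
v -1.802 -2.18 -3.09
v -2.205 -2.11 -1.093
v -1.459 -1.897 -2.978
v -1.281 -1.51 -2.809
v -1.305 -1.095 -2.615
v -1.524 -0.735 -2.436
v -1.896 -0.5 -2.306
v -2.347 -0.438 -2.252
v -2.788 -0.561 -2.284
v -3.13 -0.843 -2.396
v -3.308 -1.231 -2.566
v -3.285 -1.645 -2.759
v -3.065 -2.006 -2.939
v -2.693 -2.24 -3.068
v -2.242 -2.302 -3.122
v -0.346 2.513 1.835
v 0.235 2.155 1.363
v 0.947 2.268 2.153
v 0.366 2.627 2.625
v 0.265 2.575 1.276
v 0.977 2.688 2.066
v 0.131 2.978 1.339
v 0.843 3.091 2.129
v -0.131 3.257 1.535
v 0.581 3.37 2.325
v -0.45 3.337 1.811
v 0.262 3.45 2.601
v -0.742 3.196 2.094
v -0.029 3.309 2.884
v -0.927 2.872 2.307
v -0.215 2.985 3.097
v -0.957 2.452 2.394
v -0.245 2.565 3.184
v -0.823 2.049 2.331
v -0.111 2.162 3.121
v -0.561 1.77 2.135
v 0.151 1.883 2.925
v -0.242 1.69 1.859
v 0.47 1.803 2.649
v 0.049 1.831 1.576
v 0.762 1.944 2.366
f 2 1 4
f 2 4 3
f 4 1 5
f 4 5 3
f 5 1 6
f 5 6 3
f 6 1 7
f 6 7 3
f 7 1 8
f 7 8 3
f 8 1 9
f 8 9 3
f 9 1 10
f 9 10 3
f 10 1 11
f 10 11 3
f 11 1 12
f 11 12 3
f 12 1 13
f 12 13 3
f 13 1 2
f 13 2 3
f 14 25 19
f 14 19 15
f 14 15 21
f 14 21 24
f 14 24 25
f 15 19 23
f 19 25 18
f 25 24 16
f 24 21 20
f 21 15 22
f 17 23 18
f 17 18 16
f 17 16 20
f 17 20 22
f 17 22 23
f 18 23 19
f 16 18 25
f 20 16 24
f 22 20 21
f 23 22 15
f 27 26 29
f 27 29 28
f 29 26 30
f 29 30 28
f 30 26 31
f 30 31 28
f 31 26 32
f 31 32 28
f 32 26 33
f 32 33 28
f 33 26 34
f 33 34 28
f 34 26 35
f 34 35 28
f 35 26 36
f 35 36 28
f 36 26 37
f 36 37 28
f 37 26 38
f 37 38 28
f 38 26 39
f 38 39 28
f 39 26 40
f 39 40 28
f 40 26 41
f 40 41 28
f 41 26 27
f 41 27 28
f 43 42 46
f 43 46 44
f 44 46 47
f 44 47 45
f 46 42 48
f 46 48 47
f 47 48 49
f 47 49 45
f 48 42 50
f 48 50 49
f 49 50 51
f 49 51 45
f 50 42 52
f 50 52 51
f 51 52 53
f 51 53 45
f 52 42 54
f 52 54 53
f 53 54 55
f 53 55 45
f 54 42 56
f 54 56 55
f 55 56 57
f 55 57 45
f 56 42 58
f 56 58 57
f 57 58 59
f 57 59 45
f 58 42 60
f 58 60 59
f 59 60 61
f 59 61 45
f 60 42 62
f 60 62 61
f 61 62 63
f 61 63 45
f 62 42 64
f 62 64 63
f 63 64 65
f 63 65 45
f 64 42 66
f 64 66 65
f 65 66 67
f 65 67 45
f 66 42 43
f 66 43 67
f 67 43 44
f 67 44 45



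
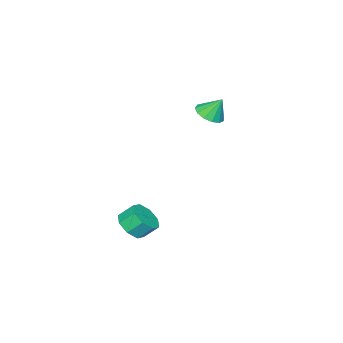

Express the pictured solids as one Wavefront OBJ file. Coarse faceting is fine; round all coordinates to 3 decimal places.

v -3.819 -1.426 1.798
v -2.993 -1.652 2.107
v -4.081 -0.794 2.962
v -2.941 -1.199 1.872
v -3.167 -0.818 1.615
v -3.601 -0.63 1.415
v -4.103 -0.695 1.337
v -4.516 -0.992 1.405
v -4.707 -1.427 1.599
v -4.616 -1.861 1.855
v -4.272 -2.158 2.094
v -3.785 -2.222 2.238
v -3.308 -2.033 2.243
v 3.242 -1.283 -3.55
v 4.114 -0.848 -3.447
v 3.69 -0.182 -2.667
v 2.818 -0.617 -2.77
v 3.686 -0.514 -3.965
v 3.262 0.152 -3.185
v 2.998 -0.631 -4.24
v 2.574 0.035 -3.46
v 2.453 -1.13 -4.11
v 2.029 -0.464 -3.33
v 2.37 -1.718 -3.653
v 1.946 -1.052 -2.873
v 2.798 -2.052 -3.135
v 2.374 -1.386 -2.355
v 3.486 -1.935 -2.86
v 3.062 -1.269 -2.08
v 4.031 -1.436 -2.99
v 3.607 -0.77 -2.21
f 2 1 4
f 2 4 3
f 4 1 5
f 4 5 3
f 5 1 6
f 5 6 3
f 6 1 7
f 6 7 3
f 7 1 8
f 7 8 3
f 8 1 9
f 8 9 3
f 9 1 10
f 9 10 3
f 10 1 11
f 10 11 3
f 11 1 12
f 11 12 3
f 12 1 13
f 12 13 3
f 13 1 2
f 13 2 3
f 15 14 18
f 15 18 16
f 16 18 19
f 16 19 17
f 18 14 20
f 18 20 19
f 19 20 21
f 19 21 17
f 20 14 22
f 20 22 21
f 21 22 23
f 21 23 17
f 22 14 24
f 22 24 23
f 23 24 25
f 23 25 17
f 24 14 26
f 24 26 25
f 25 26 27
f 25 27 17
f 26 14 28
f 26 28 27
f 27 28 29
f 27 29 17
f 28 14 30
f 28 30 29
f 29 30 31
f 29 31 17
f 30 14 15
f 30 15 31
f 31 15 16
f 31 16 17



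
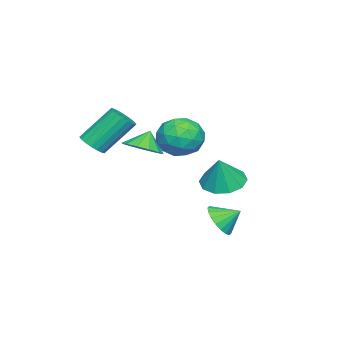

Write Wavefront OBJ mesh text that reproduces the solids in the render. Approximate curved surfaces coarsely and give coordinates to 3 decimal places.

v -1.177 0.16 3.046
v -0.204 0.024 2.34
v -1.336 -1.784 3.2
v -0.363 -1.92 2.494
v -0.243 -1.465 3.608
v -0.145 -0.264 3.513
v -1.395 -1.496 2.027
v -1.297 -0.295 1.932
v -0.339 -0.999 1.711
v 0.373 -0.98 2.688
v -1.913 -0.78 2.852
v -1.201 -0.761 3.829
v -0.677 0.263 2.68
v -0.863 -2.023 2.86
v -0.793 -1.756 3.515
v -0.221 -1.835 3.101
v -0.642 0.093 3.369
v -0.07 0.014 2.954
v -0.093 -0.862 3.7
v -1.47 -1.774 2.586
v -0.898 -1.853 2.171
v -1.319 0.075 2.439
v -0.747 -0.004 2.025
v -1.447 -0.898 1.84
v -0.184 -0.418 1.895
v -0.277 -1.561 1.985
v -0.884 -1.312 1.71
v -0.826 -0.606 1.655
v 0.234 -0.407 2.469
v 0.141 -1.55 2.56
v 0.211 -1.282 3.214
v 0.269 -0.576 3.159
v 0.155 -1.008 2.099
v -1.681 -0.21 2.98
v -1.774 -1.353 3.071
v -1.809 -1.184 2.381
v -1.751 -0.478 2.326
v -1.263 -0.199 3.555
v -1.356 -1.342 3.645
v -0.714 -1.154 3.885
v -0.656 -0.448 3.83
v -1.695 -0.752 3.441
v 2.543 -3.751 3.016
v 3.042 -4.05 3.474
v 2.256 -2.868 5.102
v 1.757 -2.569 4.644
v 3.199 -3.785 3.357
v 2.413 -2.603 4.985
v 3.226 -3.513 3.173
v 2.44 -2.331 4.801
v 3.118 -3.288 2.958
v 2.332 -2.107 4.586
v 2.896 -3.155 2.754
v 2.11 -1.974 4.382
v 2.604 -3.14 2.602
v 1.818 -1.959 4.23
v 2.3 -3.246 2.532
v 1.514 -2.064 4.16
v 2.044 -3.452 2.558
v 1.258 -2.27 4.186
v 1.887 -3.717 2.675
v 1.101 -2.535 4.303
v 1.86 -3.989 2.859
v 1.074 -2.807 4.487
v 1.968 -4.213 3.074
v 1.182 -3.032 4.702
v 2.19 -4.346 3.278
v 1.404 -3.165 4.906
v 2.482 -4.361 3.43
v 1.696 -3.18 5.058
v 2.786 -4.256 3.5
v 2 -3.074 5.128
v -1.428 -3.036 1.527
v -0.508 -2.895 1.99
v -1.952 -2.864 2.513
v -0.682 -2.367 1.805
v -1.094 -2.052 1.532
v -1.611 -2.049 1.257
v -2.07 -2.359 1.068
v -2.326 -2.885 1.024
v -2.297 -3.458 1.14
v -1.991 -3.898 1.379
v -1.508 -4.064 1.665
v -0.999 -3.904 1.907
v -0.626 -3.468 2.028
v 1.733 2.143 1.385
v 2.71 2.106 0.95
v 2.387 2.177 2.855
v 2.538 2.742 1.013
v 2.058 3.149 1.217
v 1.454 3.172 1.486
v 0.957 2.802 1.715
v 0.755 2.181 1.819
v 0.927 1.545 1.757
v 1.407 1.138 1.552
v 2.011 1.115 1.284
v 2.508 1.485 1.054
v 0.576 1.547 -1.618
v 1.117 1.214 -0.912
v 0.304 2.453 -0.982
v 1.388 1.451 -1.134
v 1.497 1.707 -1.452
v 1.425 1.931 -1.803
v 1.184 2.079 -2.117
v 0.822 2.121 -2.333
v 0.412 2.05 -2.406
v 0.034 1.879 -2.324
v -0.236 1.642 -2.101
v -0.346 1.387 -1.783
v -0.273 1.163 -1.432
v -0.032 1.014 -1.118
v 0.329 0.972 -0.903
v 0.739 1.043 -0.829
f 1 38 17
f 38 12 41
f 17 41 6
f 38 41 17
f 1 17 13
f 17 6 18
f 13 18 2
f 17 18 13
f 1 13 22
f 13 2 23
f 22 23 8
f 13 23 22
f 1 22 34
f 22 8 37
f 34 37 11
f 22 37 34
f 1 34 38
f 34 11 42
f 38 42 12
f 34 42 38
f 2 18 29
f 18 6 32
f 29 32 10
f 18 32 29
f 6 41 19
f 41 12 40
f 19 40 5
f 41 40 19
f 12 42 39
f 42 11 35
f 39 35 3
f 42 35 39
f 11 37 36
f 37 8 24
f 36 24 7
f 37 24 36
f 8 23 28
f 23 2 25
f 28 25 9
f 23 25 28
f 4 30 16
f 30 10 31
f 16 31 5
f 30 31 16
f 4 16 14
f 16 5 15
f 14 15 3
f 16 15 14
f 4 14 21
f 14 3 20
f 21 20 7
f 14 20 21
f 4 21 26
f 21 7 27
f 26 27 9
f 21 27 26
f 4 26 30
f 26 9 33
f 30 33 10
f 26 33 30
f 5 31 19
f 31 10 32
f 19 32 6
f 31 32 19
f 3 15 39
f 15 5 40
f 39 40 12
f 15 40 39
f 7 20 36
f 20 3 35
f 36 35 11
f 20 35 36
f 9 27 28
f 27 7 24
f 28 24 8
f 27 24 28
f 10 33 29
f 33 9 25
f 29 25 2
f 33 25 29
f 44 43 47
f 44 47 45
f 45 47 48
f 45 48 46
f 47 43 49
f 47 49 48
f 48 49 50
f 48 50 46
f 49 43 51
f 49 51 50
f 50 51 52
f 50 52 46
f 51 43 53
f 51 53 52
f 52 53 54
f 52 54 46
f 53 43 55
f 53 55 54
f 54 55 56
f 54 56 46
f 55 43 57
f 55 57 56
f 56 57 58
f 56 58 46
f 57 43 59
f 57 59 58
f 58 59 60
f 58 60 46
f 59 43 61
f 59 61 60
f 60 61 62
f 60 62 46
f 61 43 63
f 61 63 62
f 62 63 64
f 62 64 46
f 63 43 65
f 63 65 64
f 64 65 66
f 64 66 46
f 65 43 67
f 65 67 66
f 66 67 68
f 66 68 46
f 67 43 69
f 67 69 68
f 68 69 70
f 68 70 46
f 69 43 71
f 69 71 70
f 70 71 72
f 70 72 46
f 71 43 44
f 71 44 72
f 72 44 45
f 72 45 46
f 74 73 76
f 74 76 75
f 76 73 77
f 76 77 75
f 77 73 78
f 77 78 75
f 78 73 79
f 78 79 75
f 79 73 80
f 79 80 75
f 80 73 81
f 80 81 75
f 81 73 82
f 81 82 75
f 82 73 83
f 82 83 75
f 83 73 84
f 83 84 75
f 84 73 85
f 84 85 75
f 85 73 74
f 85 74 75
f 87 86 89
f 87 89 88
f 89 86 90
f 89 90 88
f 90 86 91
f 90 91 88
f 91 86 92
f 91 92 88
f 92 86 93
f 92 93 88
f 93 86 94
f 93 94 88
f 94 86 95
f 94 95 88
f 95 86 96
f 95 96 88
f 96 86 97
f 96 97 88
f 97 86 87
f 97 87 88
f 99 98 101
f 99 101 100
f 101 98 102
f 101 102 100
f 102 98 103
f 102 103 100
f 103 98 104
f 103 104 100
f 104 98 105
f 104 105 100
f 105 98 106
f 105 106 100
f 106 98 107
f 106 107 100
f 107 98 108
f 107 108 100
f 108 98 109
f 108 109 100
f 109 98 110
f 109 110 100
f 110 98 111
f 110 111 100
f 111 98 112
f 111 112 100
f 112 98 113
f 112 113 100
f 113 98 99
f 113 99 100



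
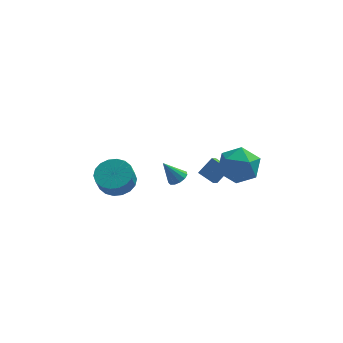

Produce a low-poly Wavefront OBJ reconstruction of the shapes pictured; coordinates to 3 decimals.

v -0.46 -1.276 0.487
v -0.034 -1.034 0.778
v -1.2 -1.304 1.593
v -0.214 -0.794 0.664
v -0.472 -0.706 0.494
v -0.726 -0.8 0.322
v -0.896 -1.045 0.202
v -0.928 -1.363 0.173
v -0.811 -1.654 0.243
v -0.583 -1.824 0.392
v -0.316 -1.821 0.57
v -0.095 -1.645 0.722
v 0.01 -1.352 0.8
v 1.374 3.704 -3.571
v 1.181 2.996 -3.05
v 0.56 4.217 -3.177
v 0.366 3.509 -2.656
v 2.074 4.151 -2.704
v 1.88 3.443 -2.183
v 1.259 4.664 -2.31
v 1.066 3.956 -1.789
v -3.776 1.85 -2.223
v -3.053 1.153 -2.494
v -3.201 0.633 -1.547
v -3.924 1.33 -1.277
v -2.806 1.479 -2.276
v -2.954 0.958 -1.33
v -2.751 1.878 -2.048
v -2.899 1.358 -1.102
v -2.9 2.271 -1.855
v -3.047 1.751 -0.908
v -3.221 2.582 -1.735
v -3.369 2.061 -0.788
v -3.653 2.747 -1.711
v -3.801 2.227 -0.765
v -4.109 2.735 -1.789
v -4.257 2.214 -0.843
v -4.499 2.547 -1.953
v -4.647 2.027 -1.006
v -4.746 2.222 -2.17
v -4.894 1.701 -1.224
v -4.801 1.822 -2.398
v -4.949 1.302 -1.452
v -4.653 1.429 -2.592
v -4.8 0.909 -1.645
v -4.331 1.119 -2.712
v -4.479 0.598 -1.765
v -3.899 0.953 -2.735
v -4.047 0.433 -1.789
v -3.443 0.966 -2.657
v -3.591 0.445 -1.711
v 2.036 -0.908 1.061
v 2.756 -0.483 1.92
v 2.364 -2.717 1.68
v 3.084 -2.292 2.539
v 1.904 -2.091 2.593
v 1.701 -0.973 2.21
v 3.419 -2.227 1.39
v 3.216 -1.109 1.007
v 3.611 -1.298 2.123
v 2.674 -1.214 2.867
v 2.446 -1.986 0.733
v 1.509 -1.902 1.477
f 2 1 4
f 2 4 3
f 4 1 5
f 4 5 3
f 5 1 6
f 5 6 3
f 6 1 7
f 6 7 3
f 7 1 8
f 7 8 3
f 8 1 9
f 8 9 3
f 9 1 10
f 9 10 3
f 10 1 11
f 10 11 3
f 11 1 12
f 11 12 3
f 12 1 13
f 12 13 3
f 13 1 2
f 13 2 3
f 15 17 14
f 18 15 14
f 14 17 16
f 16 18 14
f 15 21 17
f 19 15 18
f 19 21 15
f 17 21 16
f 20 18 16
f 16 21 20
f 20 19 18
f 21 19 20
f 23 22 26
f 23 26 24
f 24 26 27
f 24 27 25
f 26 22 28
f 26 28 27
f 27 28 29
f 27 29 25
f 28 22 30
f 28 30 29
f 29 30 31
f 29 31 25
f 30 22 32
f 30 32 31
f 31 32 33
f 31 33 25
f 32 22 34
f 32 34 33
f 33 34 35
f 33 35 25
f 34 22 36
f 34 36 35
f 35 36 37
f 35 37 25
f 36 22 38
f 36 38 37
f 37 38 39
f 37 39 25
f 38 22 40
f 38 40 39
f 39 40 41
f 39 41 25
f 40 22 42
f 40 42 41
f 41 42 43
f 41 43 25
f 42 22 44
f 42 44 43
f 43 44 45
f 43 45 25
f 44 22 46
f 44 46 45
f 45 46 47
f 45 47 25
f 46 22 48
f 46 48 47
f 47 48 49
f 47 49 25
f 48 22 50
f 48 50 49
f 49 50 51
f 49 51 25
f 50 22 23
f 50 23 51
f 51 23 24
f 51 24 25
f 52 63 57
f 52 57 53
f 52 53 59
f 52 59 62
f 52 62 63
f 53 57 61
f 57 63 56
f 63 62 54
f 62 59 58
f 59 53 60
f 55 61 56
f 55 56 54
f 55 54 58
f 55 58 60
f 55 60 61
f 56 61 57
f 54 56 63
f 58 54 62
f 60 58 59
f 61 60 53



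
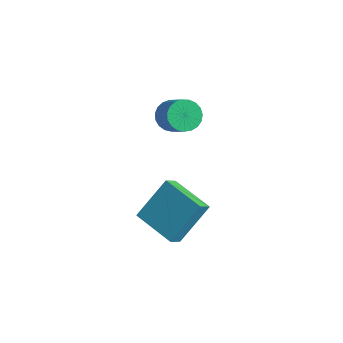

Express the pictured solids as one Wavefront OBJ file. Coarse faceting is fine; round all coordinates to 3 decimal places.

v 0.352 -5.015 -1.985
v 0.713 -3.573 -0.39
v 0.264 -4.326 -2.588
v 0.626 -2.884 -0.994
v 2.354 -5.096 -2.366
v 2.716 -3.654 -0.772
v 2.267 -4.407 -2.97
v 2.628 -2.965 -1.375
v -0.167 -2.18 2.514
v 0.325 -2.318 1.912
v 1.339 -2.678 2.823
v 0.847 -2.54 3.426
v 0.382 -2 1.975
v 1.396 -2.36 2.886
v 0.343 -1.714 2.131
v 1.357 -2.074 3.042
v 0.216 -1.508 2.354
v 1.23 -1.868 3.265
v 0.023 -1.418 2.604
v 1.037 -1.778 3.515
v -0.203 -1.46 2.839
v 0.811 -1.82 3.75
v -0.423 -1.627 3.017
v 0.591 -1.987 3.928
v -0.598 -1.889 3.109
v 0.416 -2.249 4.02
v -0.699 -2.201 3.098
v 0.315 -2.561 4.009
v -0.708 -2.51 2.986
v 0.306 -2.87 3.897
v -0.623 -2.762 2.793
v 0.391 -3.122 3.704
v -0.46 -2.913 2.551
v 0.554 -3.273 3.462
v -0.246 -2.937 2.303
v 0.768 -3.297 3.214
v -0.018 -2.831 2.092
v 0.996 -3.191 3.003
v 0.184 -2.611 1.953
v 1.198 -2.971 2.865
f 2 4 1
f 5 2 1
f 1 4 3
f 3 5 1
f 2 8 4
f 6 2 5
f 6 8 2
f 4 8 3
f 7 5 3
f 3 8 7
f 7 6 5
f 8 6 7
f 10 9 13
f 10 13 11
f 11 13 14
f 11 14 12
f 13 9 15
f 13 15 14
f 14 15 16
f 14 16 12
f 15 9 17
f 15 17 16
f 16 17 18
f 16 18 12
f 17 9 19
f 17 19 18
f 18 19 20
f 18 20 12
f 19 9 21
f 19 21 20
f 20 21 22
f 20 22 12
f 21 9 23
f 21 23 22
f 22 23 24
f 22 24 12
f 23 9 25
f 23 25 24
f 24 25 26
f 24 26 12
f 25 9 27
f 25 27 26
f 26 27 28
f 26 28 12
f 27 9 29
f 27 29 28
f 28 29 30
f 28 30 12
f 29 9 31
f 29 31 30
f 30 31 32
f 30 32 12
f 31 9 33
f 31 33 32
f 32 33 34
f 32 34 12
f 33 9 35
f 33 35 34
f 34 35 36
f 34 36 12
f 35 9 37
f 35 37 36
f 36 37 38
f 36 38 12
f 37 9 39
f 37 39 38
f 38 39 40
f 38 40 12
f 39 9 10
f 39 10 40
f 40 10 11
f 40 11 12



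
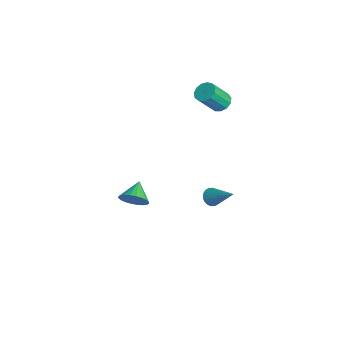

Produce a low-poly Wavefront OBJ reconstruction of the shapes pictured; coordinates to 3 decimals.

v 1.555 -4.224 0.439
v 2.098 -3.918 1.017
v 0.565 -3.676 1.081
v 2.092 -3.671 0.796
v 2.004 -3.507 0.521
v 1.848 -3.453 0.234
v 1.647 -3.516 -0.022
v 1.432 -3.687 -0.208
v 1.236 -3.939 -0.295
v 1.088 -4.235 -0.271
v 1.011 -4.529 -0.138
v 1.017 -4.777 0.082
v 1.105 -4.94 0.357
v 1.261 -4.995 0.645
v 1.462 -4.932 0.901
v 1.677 -4.761 1.087
v 1.874 -4.508 1.174
v 2.022 -4.212 1.149
v -4.041 2.067 3.105
v -3.67 1.649 2.684
v -3.327 0.614 4.015
v -3.699 1.033 4.435
v -3.417 1.916 2.826
v -3.075 0.881 4.157
v -3.362 2.231 3.057
v -3.02 1.196 4.388
v -3.523 2.494 3.303
v -3.181 1.46 4.634
v -3.848 2.622 3.486
v -3.506 1.587 4.817
v -4.235 2.573 3.548
v -3.892 1.539 4.879
v -4.56 2.364 3.469
v -4.218 1.33 4.8
v -4.72 2.061 3.274
v -4.378 1.026 4.605
v -4.665 1.76 3.026
v -4.323 0.725 4.357
v -4.412 1.556 2.802
v -4.069 0.521 4.133
v -4.041 1.515 2.675
v -3.698 0.48 4.006
v -2.49 1.203 -3.833
v -2.223 1.487 -4.328
v -1.09 2.057 -2.587
v -2.387 1.656 -4.259
v -2.568 1.756 -4.125
v -2.736 1.771 -3.947
v -2.867 1.7 -3.751
v -2.941 1.554 -3.568
v -2.945 1.353 -3.425
v -2.881 1.13 -3.345
v -2.757 0.918 -3.339
v -2.592 0.749 -3.408
v -2.412 0.65 -3.542
v -2.243 0.634 -3.72
v -2.112 0.705 -3.916
v -2.039 0.852 -4.099
v -2.034 1.052 -4.242
v -2.099 1.275 -4.322
f 2 1 4
f 2 4 3
f 4 1 5
f 4 5 3
f 5 1 6
f 5 6 3
f 6 1 7
f 6 7 3
f 7 1 8
f 7 8 3
f 8 1 9
f 8 9 3
f 9 1 10
f 9 10 3
f 10 1 11
f 10 11 3
f 11 1 12
f 11 12 3
f 12 1 13
f 12 13 3
f 13 1 14
f 13 14 3
f 14 1 15
f 14 15 3
f 15 1 16
f 15 16 3
f 16 1 17
f 16 17 3
f 17 1 18
f 17 18 3
f 18 1 2
f 18 2 3
f 20 19 23
f 20 23 21
f 21 23 24
f 21 24 22
f 23 19 25
f 23 25 24
f 24 25 26
f 24 26 22
f 25 19 27
f 25 27 26
f 26 27 28
f 26 28 22
f 27 19 29
f 27 29 28
f 28 29 30
f 28 30 22
f 29 19 31
f 29 31 30
f 30 31 32
f 30 32 22
f 31 19 33
f 31 33 32
f 32 33 34
f 32 34 22
f 33 19 35
f 33 35 34
f 34 35 36
f 34 36 22
f 35 19 37
f 35 37 36
f 36 37 38
f 36 38 22
f 37 19 39
f 37 39 38
f 38 39 40
f 38 40 22
f 39 19 41
f 39 41 40
f 40 41 42
f 40 42 22
f 41 19 20
f 41 20 42
f 42 20 21
f 42 21 22
f 44 43 46
f 44 46 45
f 46 43 47
f 46 47 45
f 47 43 48
f 47 48 45
f 48 43 49
f 48 49 45
f 49 43 50
f 49 50 45
f 50 43 51
f 50 51 45
f 51 43 52
f 51 52 45
f 52 43 53
f 52 53 45
f 53 43 54
f 53 54 45
f 54 43 55
f 54 55 45
f 55 43 56
f 55 56 45
f 56 43 57
f 56 57 45
f 57 43 58
f 57 58 45
f 58 43 59
f 58 59 45
f 59 43 60
f 59 60 45
f 60 43 44
f 60 44 45



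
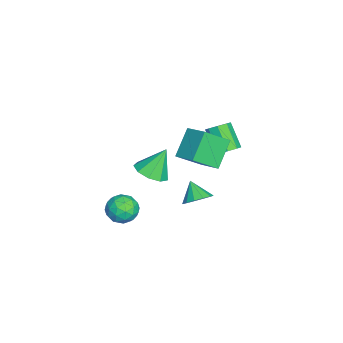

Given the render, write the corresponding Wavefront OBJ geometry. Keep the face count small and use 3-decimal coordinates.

v 2.129 -2.84 0.343
v 2.542 -2.304 0.027
v 3.018 -3.636 0.153
v 3.431 -3.1 -0.163
v 3.291 -3.08 0.57
v 2.742 -2.588 0.687
v 2.818 -3.352 -0.507
v 2.269 -2.86 -0.39
v 2.968 -2.62 -0.499
v 3.26 -2.452 0.167
v 2.3 -3.488 0.013
v 2.592 -3.32 0.679
v 2.257 -2.502 0.201
v 3.303 -3.438 -0.021
v 3.22 -3.426 0.41
v 3.463 -3.111 0.224
v 2.375 -2.669 0.59
v 2.617 -2.354 0.404
v 3.058 -2.81 0.724
v 2.943 -3.586 -0.224
v 3.185 -3.271 -0.41
v 2.097 -2.829 -0.044
v 2.34 -2.514 -0.23
v 2.502 -3.13 -0.544
v 2.75 -2.373 -0.293
v 3.273 -2.841 -0.405
v 2.913 -2.989 -0.607
v 2.59 -2.7 -0.538
v 2.922 -2.274 0.098
v 3.444 -2.742 -0.013
v 3.362 -2.73 0.418
v 3.039 -2.441 0.487
v 3.172 -2.46 -0.21
v 2.116 -3.198 0.193
v 2.638 -3.666 0.082
v 2.521 -3.499 -0.307
v 2.198 -3.21 -0.238
v 2.287 -3.099 0.585
v 2.81 -3.567 0.473
v 2.97 -3.24 0.718
v 2.647 -2.951 0.787
v 2.388 -3.48 0.39
v -1.749 0.797 0.596
v -1.29 0.83 0.933
v -1.992 0.295 1.941
v -2.451 0.263 1.604
v -1.537 1.189 0.951
v -2.239 0.655 1.96
v -1.908 1.319 0.762
v -2.61 0.784 1.77
v -2.186 1.143 0.475
v -2.888 0.609 1.483
v -2.208 0.765 0.259
v -2.91 0.23 1.267
v -1.961 0.405 0.24
v -2.663 -0.129 1.249
v -1.59 0.276 0.43
v -2.292 -0.259 1.438
v -1.312 0.451 0.717
v -2.014 -0.083 1.725
v -0.626 -0.339 -1.855
v -0.211 -0.058 -1.366
v -1.214 -0.741 -1.125
v -0.49 0.21 -1.443
v -0.812 0.304 -1.65
v -1.075 0.194 -1.922
v -1.196 -0.085 -2.173
v -1.136 -0.445 -2.323
v -0.914 -0.771 -2.325
v -0.601 -0.96 -2.177
v -0.296 -0.951 -1.927
v -0.096 -0.748 -1.654
v -0.064 -0.416 -1.445
v -2.659 -2.639 -1.892
v -1.977 -2.135 -1.942
v -3.021 -2.021 -0.608
v -2.433 -1.877 -2.194
v -2.995 -1.976 -2.305
v -3.4 -2.385 -2.223
v -3.459 -2.912 -1.985
v -3.143 -3.312 -1.705
v -2.601 -3.396 -1.512
v -2.086 -3.126 -1.497
v -1.84 -2.628 -1.667
v 1.099 -1.048 2.263
v 0.129 -0.69 3.309
v 0.549 -0.075 1.42
v -0.421 0.282 2.465
v 1.861 -0.242 2.695
v 0.891 0.115 3.74
v 1.311 0.73 1.851
v 0.341 1.088 2.897
f 1 38 17
f 38 12 41
f 17 41 6
f 38 41 17
f 1 17 13
f 17 6 18
f 13 18 2
f 17 18 13
f 1 13 22
f 13 2 23
f 22 23 8
f 13 23 22
f 1 22 34
f 22 8 37
f 34 37 11
f 22 37 34
f 1 34 38
f 34 11 42
f 38 42 12
f 34 42 38
f 2 18 29
f 18 6 32
f 29 32 10
f 18 32 29
f 6 41 19
f 41 12 40
f 19 40 5
f 41 40 19
f 12 42 39
f 42 11 35
f 39 35 3
f 42 35 39
f 11 37 36
f 37 8 24
f 36 24 7
f 37 24 36
f 8 23 28
f 23 2 25
f 28 25 9
f 23 25 28
f 4 30 16
f 30 10 31
f 16 31 5
f 30 31 16
f 4 16 14
f 16 5 15
f 14 15 3
f 16 15 14
f 4 14 21
f 14 3 20
f 21 20 7
f 14 20 21
f 4 21 26
f 21 7 27
f 26 27 9
f 21 27 26
f 4 26 30
f 26 9 33
f 30 33 10
f 26 33 30
f 5 31 19
f 31 10 32
f 19 32 6
f 31 32 19
f 3 15 39
f 15 5 40
f 39 40 12
f 15 40 39
f 7 20 36
f 20 3 35
f 36 35 11
f 20 35 36
f 9 27 28
f 27 7 24
f 28 24 8
f 27 24 28
f 10 33 29
f 33 9 25
f 29 25 2
f 33 25 29
f 44 43 47
f 44 47 45
f 45 47 48
f 45 48 46
f 47 43 49
f 47 49 48
f 48 49 50
f 48 50 46
f 49 43 51
f 49 51 50
f 50 51 52
f 50 52 46
f 51 43 53
f 51 53 52
f 52 53 54
f 52 54 46
f 53 43 55
f 53 55 54
f 54 55 56
f 54 56 46
f 55 43 57
f 55 57 56
f 56 57 58
f 56 58 46
f 57 43 59
f 57 59 58
f 58 59 60
f 58 60 46
f 59 43 44
f 59 44 60
f 60 44 45
f 60 45 46
f 62 61 64
f 62 64 63
f 64 61 65
f 64 65 63
f 65 61 66
f 65 66 63
f 66 61 67
f 66 67 63
f 67 61 68
f 67 68 63
f 68 61 69
f 68 69 63
f 69 61 70
f 69 70 63
f 70 61 71
f 70 71 63
f 71 61 72
f 71 72 63
f 72 61 73
f 72 73 63
f 73 61 62
f 73 62 63
f 75 74 77
f 75 77 76
f 77 74 78
f 77 78 76
f 78 74 79
f 78 79 76
f 79 74 80
f 79 80 76
f 80 74 81
f 80 81 76
f 81 74 82
f 81 82 76
f 82 74 83
f 82 83 76
f 83 74 84
f 83 84 76
f 84 74 75
f 84 75 76
f 86 88 85
f 89 86 85
f 85 88 87
f 87 89 85
f 86 92 88
f 90 86 89
f 90 92 86
f 88 92 87
f 91 89 87
f 87 92 91
f 91 90 89
f 92 90 91

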